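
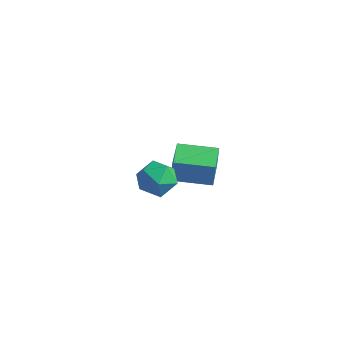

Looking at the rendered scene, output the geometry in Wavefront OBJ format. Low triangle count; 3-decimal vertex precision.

v -2.5 1.089 -3.908
v -2.471 1.207 -2.634
v -3.5 2.617 -4.027
v -3.471 2.735 -2.753
v -0.809 2.185 -4.047
v -0.78 2.303 -2.773
v -1.809 3.713 -4.166
v -1.78 3.831 -2.892
v -0.565 -2.23 -0.069
v 0.404 -2.348 -0.432
v -0.264 -3.392 1.112
v 0.705 -3.51 0.749
v 0.432 -2.628 1.229
v 0.246 -1.909 0.499
v -0.106 -3.831 0.181
v -0.292 -3.112 -0.549
v 0.687 -3.337 -0.277
v 1.02 -2.593 0.37
v -0.88 -3.147 0.31
v -0.547 -2.403 0.957
f 2 4 1
f 5 2 1
f 1 4 3
f 3 5 1
f 2 8 4
f 6 2 5
f 6 8 2
f 4 8 3
f 7 5 3
f 3 8 7
f 7 6 5
f 8 6 7
f 9 20 14
f 9 14 10
f 9 10 16
f 9 16 19
f 9 19 20
f 10 14 18
f 14 20 13
f 20 19 11
f 19 16 15
f 16 10 17
f 12 18 13
f 12 13 11
f 12 11 15
f 12 15 17
f 12 17 18
f 13 18 14
f 11 13 20
f 15 11 19
f 17 15 16
f 18 17 10



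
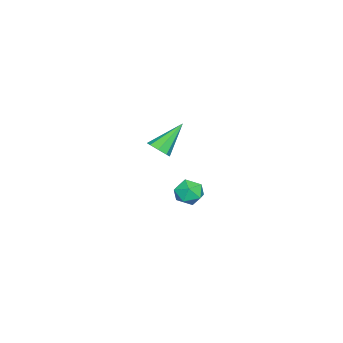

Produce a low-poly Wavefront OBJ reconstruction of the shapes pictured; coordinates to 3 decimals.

v -2.827 -0.661 -2.759
v -2.314 -0.175 -2.461
v -1.926 -1.205 -3.419
v -1.413 -0.719 -3.121
v -1.738 -1.254 -2.677
v -2.295 -0.918 -2.269
v -1.945 -0.462 -3.611
v -2.502 -0.126 -3.203
v -1.769 -0.052 -2.987
v -1.641 -0.541 -2.409
v -2.599 -0.839 -3.471
v -2.471 -1.328 -2.893
v 2.456 -0.544 2.295
v 2.799 -0.088 2.291
v 1.504 0.184 3.445
v 2.474 -0.055 2.002
v 2.139 -0.308 1.884
v 1.989 -0.699 2.007
v 2.113 -0.999 2.299
v 2.437 -1.032 2.589
v 2.773 -0.779 2.707
v 2.923 -0.388 2.583
f 1 12 6
f 1 6 2
f 1 2 8
f 1 8 11
f 1 11 12
f 2 6 10
f 6 12 5
f 12 11 3
f 11 8 7
f 8 2 9
f 4 10 5
f 4 5 3
f 4 3 7
f 4 7 9
f 4 9 10
f 5 10 6
f 3 5 12
f 7 3 11
f 9 7 8
f 10 9 2
f 14 13 16
f 14 16 15
f 16 13 17
f 16 17 15
f 17 13 18
f 17 18 15
f 18 13 19
f 18 19 15
f 19 13 20
f 19 20 15
f 20 13 21
f 20 21 15
f 21 13 22
f 21 22 15
f 22 13 14
f 22 14 15



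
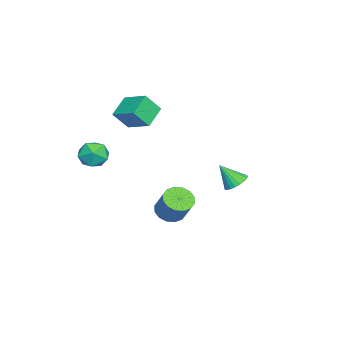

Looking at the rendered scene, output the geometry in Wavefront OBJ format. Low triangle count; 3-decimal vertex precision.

v 3.648 3.303 0.703
v 4.207 3.631 0.939
v 3.672 2.477 1.797
v 3.994 3.783 1.058
v 3.722 3.851 1.116
v 3.436 3.825 1.102
v 3.187 3.708 1.02
v 3.018 3.521 0.883
v 2.958 3.297 0.715
v 3.017 3.073 0.545
v 3.184 2.889 0.402
v 3.432 2.777 0.311
v 3.718 2.756 0.289
v 3.991 2.829 0.338
v 4.205 2.984 0.45
v 4.322 3.194 0.606
v 4.323 3.423 0.779
v 3.336 -3.125 1.787
v 4.219 -2.933 1.806
v 3.641 -4.547 1.954
v 4.524 -4.355 1.973
v 3.992 -4.1 2.658
v 3.803 -3.222 2.555
v 4.057 -4.258 1.205
v 3.868 -3.38 1.102
v 4.665 -3.633 1.446
v 4.624 -3.536 2.344
v 3.236 -3.944 1.416
v 3.195 -3.847 2.314
v 1.115 -0.602 -3.184
v 1.865 -0.606 -3.584
v 2.555 0.019 -2.296
v 1.805 0.022 -1.896
v 1.687 -0.215 -3.679
v 2.378 0.41 -2.39
v 1.356 0.073 -3.641
v 2.047 0.697 -2.352
v 0.961 0.179 -3.481
v 1.651 0.804 -2.192
v 0.606 0.077 -3.241
v 1.297 0.701 -1.952
v 0.388 -0.208 -2.986
v 1.079 0.416 -1.697
v 0.365 -0.599 -2.784
v 1.055 0.026 -1.496
v 0.542 -0.99 -2.69
v 1.233 -0.365 -1.401
v 0.873 -1.277 -2.728
v 1.564 -0.653 -1.439
v 1.269 -1.384 -2.888
v 1.959 -0.759 -1.599
v 1.623 -1.281 -3.128
v 2.314 -0.657 -1.839
v 1.841 -0.996 -3.383
v 2.532 -0.372 -2.094
v -2.823 -3.205 1.781
v -2.124 -1.9 2.389
v -1.618 -3.524 1.08
v -0.919 -2.22 1.687
v -2.401 -3.92 2.833
v -1.702 -2.616 3.44
v -1.196 -4.24 2.131
v -0.497 -2.935 2.739
f 2 1 4
f 2 4 3
f 4 1 5
f 4 5 3
f 5 1 6
f 5 6 3
f 6 1 7
f 6 7 3
f 7 1 8
f 7 8 3
f 8 1 9
f 8 9 3
f 9 1 10
f 9 10 3
f 10 1 11
f 10 11 3
f 11 1 12
f 11 12 3
f 12 1 13
f 12 13 3
f 13 1 14
f 13 14 3
f 14 1 15
f 14 15 3
f 15 1 16
f 15 16 3
f 16 1 17
f 16 17 3
f 17 1 2
f 17 2 3
f 18 29 23
f 18 23 19
f 18 19 25
f 18 25 28
f 18 28 29
f 19 23 27
f 23 29 22
f 29 28 20
f 28 25 24
f 25 19 26
f 21 27 22
f 21 22 20
f 21 20 24
f 21 24 26
f 21 26 27
f 22 27 23
f 20 22 29
f 24 20 28
f 26 24 25
f 27 26 19
f 31 30 34
f 31 34 32
f 32 34 35
f 32 35 33
f 34 30 36
f 34 36 35
f 35 36 37
f 35 37 33
f 36 30 38
f 36 38 37
f 37 38 39
f 37 39 33
f 38 30 40
f 38 40 39
f 39 40 41
f 39 41 33
f 40 30 42
f 40 42 41
f 41 42 43
f 41 43 33
f 42 30 44
f 42 44 43
f 43 44 45
f 43 45 33
f 44 30 46
f 44 46 45
f 45 46 47
f 45 47 33
f 46 30 48
f 46 48 47
f 47 48 49
f 47 49 33
f 48 30 50
f 48 50 49
f 49 50 51
f 49 51 33
f 50 30 52
f 50 52 51
f 51 52 53
f 51 53 33
f 52 30 54
f 52 54 53
f 53 54 55
f 53 55 33
f 54 30 31
f 54 31 55
f 55 31 32
f 55 32 33
f 57 59 56
f 60 57 56
f 56 59 58
f 58 60 56
f 57 63 59
f 61 57 60
f 61 63 57
f 59 63 58
f 62 60 58
f 58 63 62
f 62 61 60
f 63 61 62



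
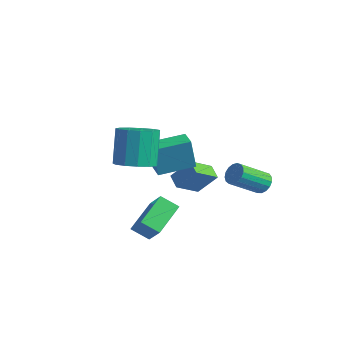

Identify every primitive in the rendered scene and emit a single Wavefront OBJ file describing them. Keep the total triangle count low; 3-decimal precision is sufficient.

v -3.158 0.27 -1.83
v -3.24 0.016 -0.06
v -2.439 2.006 -1.548
v -2.52 1.752 0.222
v -2.28 -0.092 -1.842
v -2.361 -0.346 -0.072
v -1.56 1.644 -1.56
v -1.642 1.39 0.21
v -2.681 2.705 -4.272
v -2.751 1.399 -3.478
v -3.449 2.958 -3.924
v -3.519 1.652 -3.13
v -1.961 3.348 -3.15
v -2.031 2.042 -2.356
v -2.729 3.601 -2.802
v -2.799 2.295 -2.008
v 1.529 3.135 -1.816
v 1.884 3.38 -1.343
v 1.527 1.91 -0.312
v 1.171 1.665 -0.784
v 1.603 3.487 -1.287
v 1.246 2.018 -0.256
v 1.305 3.515 -1.352
v 0.948 2.045 -0.321
v 1.058 3.455 -1.523
v 0.701 1.985 -0.492
v 0.919 3.321 -1.761
v 0.562 1.852 -0.73
v 0.919 3.145 -2.011
v 0.562 1.676 -0.98
v 1.059 2.967 -2.217
v 0.702 1.498 -1.186
v 1.307 2.827 -2.331
v 0.95 1.358 -1.3
v 1.605 2.757 -2.327
v 1.248 1.288 -1.296
v 1.886 2.774 -2.205
v 1.529 1.305 -1.174
v 2.085 2.874 -1.995
v 1.728 1.404 -0.964
v 2.156 3.033 -1.743
v 1.799 1.564 -0.712
v 2.084 3.215 -1.508
v 1.727 1.746 -0.477
v 0.035 -3.227 1.122
v 0.828 -3.717 1.537
v 0.258 -3.102 3.353
v -0.535 -2.613 2.938
v 1.012 -3.186 1.415
v 0.441 -2.571 3.231
v 0.885 -2.668 1.2
v 0.314 -2.053 3.015
v 0.489 -2.328 0.96
v -0.082 -1.713 2.776
v -0.052 -2.274 0.772
v -0.622 -1.659 2.587
v -0.564 -2.522 0.695
v -1.135 -1.907 2.51
v -0.887 -2.994 0.753
v -1.457 -2.379 2.569
v -0.916 -3.54 0.929
v -1.487 -2.925 2.745
v -0.644 -3.987 1.166
v -1.214 -3.373 2.982
v -0.155 -4.193 1.389
v -0.726 -3.578 3.205
v 0.393 -4.092 1.528
v -0.177 -3.477 3.343
v -0.337 -3.262 -3.345
v 0.683 -3.452 -2.29
v -0.897 -1.67 -2.518
v 0.123 -1.86 -1.462
v 0.357 -2.72 -3.918
v 1.377 -2.91 -2.862
v -0.203 -1.128 -3.09
v 0.817 -1.318 -2.035
f 2 4 1
f 5 2 1
f 1 4 3
f 3 5 1
f 2 8 4
f 6 2 5
f 6 8 2
f 4 8 3
f 7 5 3
f 3 8 7
f 7 6 5
f 8 6 7
f 10 12 9
f 13 10 9
f 9 12 11
f 11 13 9
f 10 16 12
f 14 10 13
f 14 16 10
f 12 16 11
f 15 13 11
f 11 16 15
f 15 14 13
f 16 14 15
f 18 17 21
f 18 21 19
f 19 21 22
f 19 22 20
f 21 17 23
f 21 23 22
f 22 23 24
f 22 24 20
f 23 17 25
f 23 25 24
f 24 25 26
f 24 26 20
f 25 17 27
f 25 27 26
f 26 27 28
f 26 28 20
f 27 17 29
f 27 29 28
f 28 29 30
f 28 30 20
f 29 17 31
f 29 31 30
f 30 31 32
f 30 32 20
f 31 17 33
f 31 33 32
f 32 33 34
f 32 34 20
f 33 17 35
f 33 35 34
f 34 35 36
f 34 36 20
f 35 17 37
f 35 37 36
f 36 37 38
f 36 38 20
f 37 17 39
f 37 39 38
f 38 39 40
f 38 40 20
f 39 17 41
f 39 41 40
f 40 41 42
f 40 42 20
f 41 17 43
f 41 43 42
f 42 43 44
f 42 44 20
f 43 17 18
f 43 18 44
f 44 18 19
f 44 19 20
f 46 45 49
f 46 49 47
f 47 49 50
f 47 50 48
f 49 45 51
f 49 51 50
f 50 51 52
f 50 52 48
f 51 45 53
f 51 53 52
f 52 53 54
f 52 54 48
f 53 45 55
f 53 55 54
f 54 55 56
f 54 56 48
f 55 45 57
f 55 57 56
f 56 57 58
f 56 58 48
f 57 45 59
f 57 59 58
f 58 59 60
f 58 60 48
f 59 45 61
f 59 61 60
f 60 61 62
f 60 62 48
f 61 45 63
f 61 63 62
f 62 63 64
f 62 64 48
f 63 45 65
f 63 65 64
f 64 65 66
f 64 66 48
f 65 45 67
f 65 67 66
f 66 67 68
f 66 68 48
f 67 45 46
f 67 46 68
f 68 46 47
f 68 47 48
f 70 72 69
f 73 70 69
f 69 72 71
f 71 73 69
f 70 76 72
f 74 70 73
f 74 76 70
f 72 76 71
f 75 73 71
f 71 76 75
f 75 74 73
f 76 74 75



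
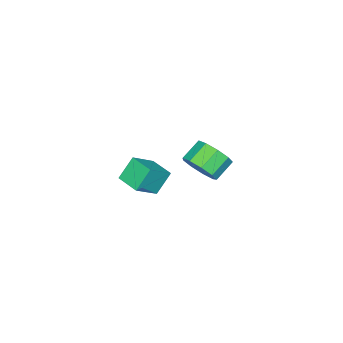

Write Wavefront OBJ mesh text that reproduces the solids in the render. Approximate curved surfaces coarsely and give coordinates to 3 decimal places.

v 4.325 1.973 3.29
v 4.805 2.382 3.89
v 3.914 2.577 4.469
v 3.435 2.167 3.87
v 4.621 2.769 3.477
v 3.73 2.964 4.056
v 4.299 2.784 2.977
v 3.408 2.978 3.556
v 3.989 2.418 2.623
v 3.098 2.613 3.202
v 3.837 1.845 2.582
v 2.946 2.04 3.161
v 3.913 1.331 2.872
v 3.022 1.526 3.451
v 4.182 1.117 3.358
v 3.292 1.312 3.937
v 4.518 1.304 3.812
v 3.628 1.499 4.391
v 4.764 1.803 4.022
v 3.874 1.998 4.601
v 0.146 -3.051 -1.372
v 1.25 -3.382 -0.508
v 0.529 -1.872 -1.408
v 1.633 -2.203 -0.545
v 0.867 -3.317 -2.395
v 1.971 -3.648 -1.532
v 1.25 -2.138 -2.432
v 2.354 -2.469 -1.568
f 2 1 5
f 2 5 3
f 3 5 6
f 3 6 4
f 5 1 7
f 5 7 6
f 6 7 8
f 6 8 4
f 7 1 9
f 7 9 8
f 8 9 10
f 8 10 4
f 9 1 11
f 9 11 10
f 10 11 12
f 10 12 4
f 11 1 13
f 11 13 12
f 12 13 14
f 12 14 4
f 13 1 15
f 13 15 14
f 14 15 16
f 14 16 4
f 15 1 17
f 15 17 16
f 16 17 18
f 16 18 4
f 17 1 19
f 17 19 18
f 18 19 20
f 18 20 4
f 19 1 2
f 19 2 20
f 20 2 3
f 20 3 4
f 22 24 21
f 25 22 21
f 21 24 23
f 23 25 21
f 22 28 24
f 26 22 25
f 26 28 22
f 24 28 23
f 27 25 23
f 23 28 27
f 27 26 25
f 28 26 27



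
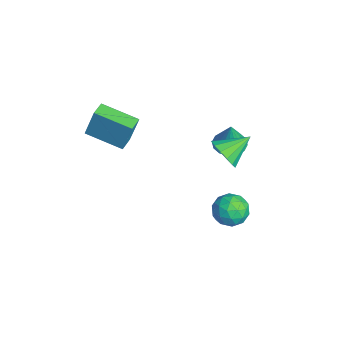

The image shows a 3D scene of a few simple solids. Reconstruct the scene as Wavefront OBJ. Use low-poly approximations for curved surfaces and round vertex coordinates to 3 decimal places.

v -0.859 1.97 -2.091
v -0.02 2.166 -2.267
v -0.501 1.93 -0.429
v -0.226 2.569 -2.213
v -0.602 2.811 -2.126
v -1.047 2.827 -2.029
v -1.442 2.614 -1.949
v -1.68 2.228 -1.907
v -1.699 1.773 -1.914
v -1.492 1.371 -1.968
v -1.116 1.129 -2.055
v -0.671 1.112 -2.152
v -0.277 1.326 -2.232
v -0.038 1.711 -2.274
v 1.983 1.591 -4.581
v 2.866 2.022 -4.477
v 2.374 0.518 -3.463
v 3.257 0.949 -3.359
v 2.44 1.417 -3.059
v 2.198 2.081 -3.75
v 3.042 0.459 -4.19
v 2.8 1.123 -4.881
v 3.52 1.323 -4.235
v 3.149 1.915 -3.536
v 2.091 0.625 -4.404
v 1.72 1.217 -3.705
v 2.39 1.901 -4.627
v 2.85 0.639 -3.313
v 2.37 0.914 -3.137
v 2.889 1.168 -3.075
v 1.997 1.936 -4.2
v 2.517 2.189 -4.139
v 2.267 1.833 -3.305
v 2.723 0.351 -3.801
v 3.243 0.604 -3.74
v 2.351 1.372 -4.865
v 2.87 1.626 -4.803
v 2.973 0.707 -4.635
v 3.294 1.743 -4.424
v 3.524 1.112 -3.766
v 3.397 0.824 -4.255
v 3.255 1.214 -4.661
v 3.075 2.091 -4.013
v 3.305 1.46 -3.356
v 2.825 1.735 -3.18
v 2.683 2.126 -3.586
v 3.46 1.68 -3.871
v 1.935 1.08 -4.584
v 2.165 0.449 -3.927
v 2.557 0.414 -4.354
v 2.415 0.805 -4.76
v 1.716 1.428 -4.174
v 1.946 0.797 -3.516
v 1.985 1.326 -3.279
v 1.843 1.716 -3.685
v 1.78 0.86 -4.069
v -0.998 -5.177 -0.142
v -0.824 -4.722 1.518
v -1.772 -4.701 -0.191
v -1.598 -4.247 1.469
v 0.058 -3.513 -0.709
v 0.232 -3.059 0.951
v -0.716 -3.038 -0.758
v -0.542 -2.583 0.902
v 3.803 0.585 1.648
v 4.628 0.554 2.075
v 3.457 1.935 2.412
v 4.706 0.803 1.67
v 4.542 0.993 1.26
v 4.18 1.074 0.953
v 3.717 1.024 0.833
v 3.276 0.856 0.931
v 2.977 0.615 1.221
v 2.899 0.366 1.625
v 3.063 0.176 2.036
v 3.425 0.095 2.343
v 3.889 0.145 2.463
v 4.329 0.313 2.365
f 2 1 4
f 2 4 3
f 4 1 5
f 4 5 3
f 5 1 6
f 5 6 3
f 6 1 7
f 6 7 3
f 7 1 8
f 7 8 3
f 8 1 9
f 8 9 3
f 9 1 10
f 9 10 3
f 10 1 11
f 10 11 3
f 11 1 12
f 11 12 3
f 12 1 13
f 12 13 3
f 13 1 14
f 13 14 3
f 14 1 2
f 14 2 3
f 15 52 31
f 52 26 55
f 31 55 20
f 52 55 31
f 15 31 27
f 31 20 32
f 27 32 16
f 31 32 27
f 15 27 36
f 27 16 37
f 36 37 22
f 27 37 36
f 15 36 48
f 36 22 51
f 48 51 25
f 36 51 48
f 15 48 52
f 48 25 56
f 52 56 26
f 48 56 52
f 16 32 43
f 32 20 46
f 43 46 24
f 32 46 43
f 20 55 33
f 55 26 54
f 33 54 19
f 55 54 33
f 26 56 53
f 56 25 49
f 53 49 17
f 56 49 53
f 25 51 50
f 51 22 38
f 50 38 21
f 51 38 50
f 22 37 42
f 37 16 39
f 42 39 23
f 37 39 42
f 18 44 30
f 44 24 45
f 30 45 19
f 44 45 30
f 18 30 28
f 30 19 29
f 28 29 17
f 30 29 28
f 18 28 35
f 28 17 34
f 35 34 21
f 28 34 35
f 18 35 40
f 35 21 41
f 40 41 23
f 35 41 40
f 18 40 44
f 40 23 47
f 44 47 24
f 40 47 44
f 19 45 33
f 45 24 46
f 33 46 20
f 45 46 33
f 17 29 53
f 29 19 54
f 53 54 26
f 29 54 53
f 21 34 50
f 34 17 49
f 50 49 25
f 34 49 50
f 23 41 42
f 41 21 38
f 42 38 22
f 41 38 42
f 24 47 43
f 47 23 39
f 43 39 16
f 47 39 43
f 58 60 57
f 61 58 57
f 57 60 59
f 59 61 57
f 58 64 60
f 62 58 61
f 62 64 58
f 60 64 59
f 63 61 59
f 59 64 63
f 63 62 61
f 64 62 63
f 66 65 68
f 66 68 67
f 68 65 69
f 68 69 67
f 69 65 70
f 69 70 67
f 70 65 71
f 70 71 67
f 71 65 72
f 71 72 67
f 72 65 73
f 72 73 67
f 73 65 74
f 73 74 67
f 74 65 75
f 74 75 67
f 75 65 76
f 75 76 67
f 76 65 77
f 76 77 67
f 77 65 78
f 77 78 67
f 78 65 66
f 78 66 67



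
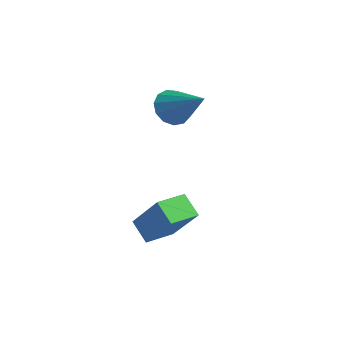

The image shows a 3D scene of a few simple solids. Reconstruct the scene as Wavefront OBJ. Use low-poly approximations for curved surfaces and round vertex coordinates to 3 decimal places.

v 3.486 -0.83 -1.336
v 2.87 -0.926 -0.743
v 3.371 0.123 -1.301
v 2.755 0.026 -0.708
v 4.745 -0.726 -0.012
v 4.129 -0.823 0.581
v 4.63 0.226 0.023
v 4.014 0.13 0.616
v 1.183 1.375 2.702
v 1.488 1.578 2.117
v 2.517 1.665 3.498
v 1.326 1.896 2.273
v 1.119 2.048 2.564
v 0.932 1.987 2.9
v 0.825 1.731 3.172
v 0.832 1.362 3.295
v 0.95 0.998 3.23
v 1.142 0.753 2.997
v 1.347 0.706 2.671
v 1.501 0.871 2.354
v 1.553 1.196 2.148
f 2 4 1
f 5 2 1
f 1 4 3
f 3 5 1
f 2 8 4
f 6 2 5
f 6 8 2
f 4 8 3
f 7 5 3
f 3 8 7
f 7 6 5
f 8 6 7
f 10 9 12
f 10 12 11
f 12 9 13
f 12 13 11
f 13 9 14
f 13 14 11
f 14 9 15
f 14 15 11
f 15 9 16
f 15 16 11
f 16 9 17
f 16 17 11
f 17 9 18
f 17 18 11
f 18 9 19
f 18 19 11
f 19 9 20
f 19 20 11
f 20 9 21
f 20 21 11
f 21 9 10
f 21 10 11



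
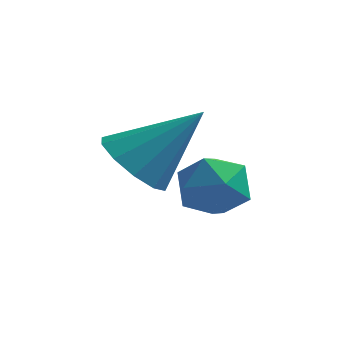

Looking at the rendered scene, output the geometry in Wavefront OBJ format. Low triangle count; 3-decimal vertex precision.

v -2.761 0.327 3.121
v -2.212 0.816 2.4
v -1.359 0.993 4.639
v -2.648 1.222 2.624
v -3.127 1.286 3.039
v -3.466 0.984 3.485
v -3.536 0.431 3.792
v -3.309 -0.162 3.843
v -2.873 -0.568 3.618
v -2.394 -0.632 3.204
v -2.055 -0.33 2.758
v -1.986 0.223 2.451
v -1.733 3.011 2.338
v -1.051 3.052 1.609
v -1.989 1.448 2.011
v -1.307 1.489 1.282
v -1.022 1.563 2.237
v -0.864 2.528 2.439
v -2.176 1.972 1.181
v -2.018 2.937 1.383
v -1.325 2.41 0.894
v -0.612 2.157 1.546
v -2.428 2.343 2.074
v -1.715 2.09 2.726
f 2 1 4
f 2 4 3
f 4 1 5
f 4 5 3
f 5 1 6
f 5 6 3
f 6 1 7
f 6 7 3
f 7 1 8
f 7 8 3
f 8 1 9
f 8 9 3
f 9 1 10
f 9 10 3
f 10 1 11
f 10 11 3
f 11 1 12
f 11 12 3
f 12 1 2
f 12 2 3
f 13 24 18
f 13 18 14
f 13 14 20
f 13 20 23
f 13 23 24
f 14 18 22
f 18 24 17
f 24 23 15
f 23 20 19
f 20 14 21
f 16 22 17
f 16 17 15
f 16 15 19
f 16 19 21
f 16 21 22
f 17 22 18
f 15 17 24
f 19 15 23
f 21 19 20
f 22 21 14



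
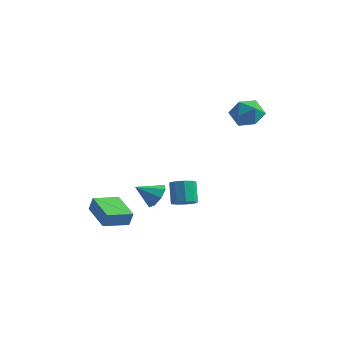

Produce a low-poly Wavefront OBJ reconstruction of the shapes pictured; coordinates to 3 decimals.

v 1.454 4.008 4.253
v 2.521 4.18 4.634
v 2.119 3 2.846
v 3.186 3.172 3.227
v 2.464 2.513 3.824
v 2.053 3.136 4.694
v 2.587 4.044 2.786
v 2.176 4.667 3.656
v 3.222 4.203 3.727
v 3.145 3.256 4.369
v 1.495 3.924 3.111
v 1.418 2.977 3.753
v -3.834 -3.552 -3.233
v -3.517 -3.547 -2.295
v -3.13 -2.024 -3.478
v -2.813 -2.019 -2.54
v -2.027 -4.481 -3.84
v -1.71 -4.476 -2.902
v -1.323 -2.953 -4.085
v -1.006 -2.948 -3.147
v -2.186 3.491 -4.663
v -1.409 3.479 -4.343
v -1.978 4.077 -2.938
v -2.754 4.089 -3.257
v -1.509 3.984 -4.599
v -2.078 4.582 -3.193
v -1.925 4.258 -4.884
v -2.494 4.856 -3.478
v -2.464 4.173 -5.066
v -3.033 4.771 -3.66
v -2.872 3.769 -5.059
v -3.441 4.367 -3.653
v -2.959 3.235 -4.867
v -3.528 3.833 -3.461
v -2.684 2.82 -4.579
v -3.253 3.418 -3.174
v -2.176 2.719 -4.331
v -2.745 3.318 -2.925
v -1.672 2.98 -4.238
v -2.241 3.578 -2.832
v -2.601 1.325 -3.487
v -1.836 0.773 -3.26
v -3.519 0.395 -2.653
v -1.947 1.321 -2.771
v -2.44 1.871 -2.701
v -3.028 2.101 -3.091
v -3.366 1.877 -3.713
v -3.255 1.33 -4.203
v -2.761 0.78 -4.272
v -2.174 0.549 -3.882
f 1 12 6
f 1 6 2
f 1 2 8
f 1 8 11
f 1 11 12
f 2 6 10
f 6 12 5
f 12 11 3
f 11 8 7
f 8 2 9
f 4 10 5
f 4 5 3
f 4 3 7
f 4 7 9
f 4 9 10
f 5 10 6
f 3 5 12
f 7 3 11
f 9 7 8
f 10 9 2
f 14 16 13
f 17 14 13
f 13 16 15
f 15 17 13
f 14 20 16
f 18 14 17
f 18 20 14
f 16 20 15
f 19 17 15
f 15 20 19
f 19 18 17
f 20 18 19
f 22 21 25
f 22 25 23
f 23 25 26
f 23 26 24
f 25 21 27
f 25 27 26
f 26 27 28
f 26 28 24
f 27 21 29
f 27 29 28
f 28 29 30
f 28 30 24
f 29 21 31
f 29 31 30
f 30 31 32
f 30 32 24
f 31 21 33
f 31 33 32
f 32 33 34
f 32 34 24
f 33 21 35
f 33 35 34
f 34 35 36
f 34 36 24
f 35 21 37
f 35 37 36
f 36 37 38
f 36 38 24
f 37 21 39
f 37 39 38
f 38 39 40
f 38 40 24
f 39 21 22
f 39 22 40
f 40 22 23
f 40 23 24
f 42 41 44
f 42 44 43
f 44 41 45
f 44 45 43
f 45 41 46
f 45 46 43
f 46 41 47
f 46 47 43
f 47 41 48
f 47 48 43
f 48 41 49
f 48 49 43
f 49 41 50
f 49 50 43
f 50 41 42
f 50 42 43



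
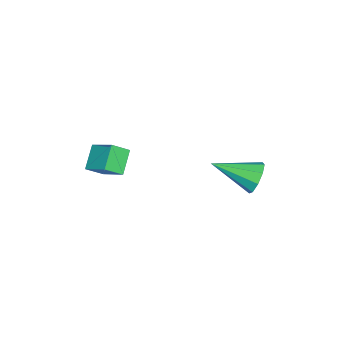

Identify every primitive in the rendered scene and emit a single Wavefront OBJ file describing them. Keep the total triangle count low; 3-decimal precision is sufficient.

v 2.275 -3.776 -0.414
v 2.737 -2.84 0.217
v 1.859 -3.232 -0.917
v 2.321 -2.296 -0.286
v 3.139 -3.744 -1.094
v 3.601 -2.808 -0.463
v 2.723 -3.2 -1.597
v 3.185 -2.264 -0.966
v 0.699 2.066 -2.094
v 1.137 1.919 -2.673
v 1.021 0.394 -1.426
v 1.409 2.122 -2.297
v 1.349 2.299 -1.826
v 0.984 2.366 -1.481
v 0.487 2.294 -1.423
v 0.089 2.115 -1.679
v -0.024 1.913 -2.129
v 0.202 1.783 -2.563
v 0.66 1.786 -2.778
f 2 4 1
f 5 2 1
f 1 4 3
f 3 5 1
f 2 8 4
f 6 2 5
f 6 8 2
f 4 8 3
f 7 5 3
f 3 8 7
f 7 6 5
f 8 6 7
f 10 9 12
f 10 12 11
f 12 9 13
f 12 13 11
f 13 9 14
f 13 14 11
f 14 9 15
f 14 15 11
f 15 9 16
f 15 16 11
f 16 9 17
f 16 17 11
f 17 9 18
f 17 18 11
f 18 9 19
f 18 19 11
f 19 9 10
f 19 10 11



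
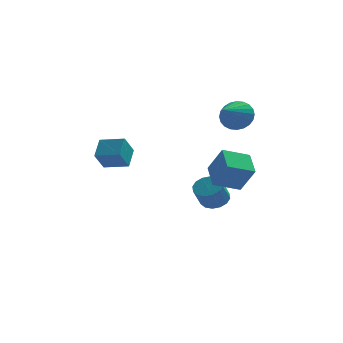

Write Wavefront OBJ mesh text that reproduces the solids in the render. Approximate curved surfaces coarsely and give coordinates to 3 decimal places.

v 1.915 2.673 0.564
v 2.512 2.76 1.259
v 1.145 1.147 1.416
v 2.239 2.962 1.375
v 1.917 3.121 1.368
v 1.595 3.211 1.239
v 1.321 3.219 1.006
v 1.138 3.145 0.707
v 1.073 2.998 0.386
v 1.136 2.802 0.092
v 1.318 2.587 -0.13
v 1.591 2.384 -0.247
v 1.913 2.226 -0.24
v 2.235 2.136 -0.11
v 2.509 2.127 0.122
v 2.692 2.202 0.422
v 2.757 2.348 0.743
v 2.694 2.544 1.037
v 0.845 0.873 -4.323
v 1.397 0.362 -4.432
v 1.027 -0.264 -3.367
v 0.475 0.247 -3.257
v 1.56 0.643 -4.21
v 1.19 0.016 -3.145
v 1.532 0.985 -4.018
v 1.162 0.359 -2.953
v 1.32 1.298 -3.908
v 0.95 0.671 -2.843
v 0.98 1.496 -3.909
v 0.61 0.87 -2.844
v 0.605 1.528 -4.021
v 0.235 0.901 -2.956
v 0.293 1.384 -4.213
v -0.077 0.758 -3.148
v 0.13 1.104 -4.435
v -0.24 0.477 -3.37
v 0.158 0.761 -4.627
v -0.212 0.135 -3.562
v 0.37 0.449 -4.737
v 0 -0.178 -3.672
v 0.71 0.25 -4.736
v 0.34 -0.376 -3.671
v 1.085 0.219 -4.624
v 0.715 -0.408 -3.559
v 1.884 -3.715 -2.002
v 0.618 -4.126 -1.536
v 1.683 -2.444 -1.425
v 0.417 -2.856 -0.959
v 2.523 -4.204 -0.701
v 1.257 -4.616 -0.235
v 2.322 -2.934 -0.124
v 1.056 -3.345 0.342
v -3.606 -1.714 -0.524
v -3.403 -0.774 0.178
v -4.795 -1.293 -0.742
v -4.592 -0.354 -0.041
v -3.208 -1.086 -1.479
v -3.005 -0.147 -0.778
v -4.397 -0.666 -1.698
v -4.194 0.274 -0.996
f 2 1 4
f 2 4 3
f 4 1 5
f 4 5 3
f 5 1 6
f 5 6 3
f 6 1 7
f 6 7 3
f 7 1 8
f 7 8 3
f 8 1 9
f 8 9 3
f 9 1 10
f 9 10 3
f 10 1 11
f 10 11 3
f 11 1 12
f 11 12 3
f 12 1 13
f 12 13 3
f 13 1 14
f 13 14 3
f 14 1 15
f 14 15 3
f 15 1 16
f 15 16 3
f 16 1 17
f 16 17 3
f 17 1 18
f 17 18 3
f 18 1 2
f 18 2 3
f 20 19 23
f 20 23 21
f 21 23 24
f 21 24 22
f 23 19 25
f 23 25 24
f 24 25 26
f 24 26 22
f 25 19 27
f 25 27 26
f 26 27 28
f 26 28 22
f 27 19 29
f 27 29 28
f 28 29 30
f 28 30 22
f 29 19 31
f 29 31 30
f 30 31 32
f 30 32 22
f 31 19 33
f 31 33 32
f 32 33 34
f 32 34 22
f 33 19 35
f 33 35 34
f 34 35 36
f 34 36 22
f 35 19 37
f 35 37 36
f 36 37 38
f 36 38 22
f 37 19 39
f 37 39 38
f 38 39 40
f 38 40 22
f 39 19 41
f 39 41 40
f 40 41 42
f 40 42 22
f 41 19 43
f 41 43 42
f 42 43 44
f 42 44 22
f 43 19 20
f 43 20 44
f 44 20 21
f 44 21 22
f 46 48 45
f 49 46 45
f 45 48 47
f 47 49 45
f 46 52 48
f 50 46 49
f 50 52 46
f 48 52 47
f 51 49 47
f 47 52 51
f 51 50 49
f 52 50 51
f 54 56 53
f 57 54 53
f 53 56 55
f 55 57 53
f 54 60 56
f 58 54 57
f 58 60 54
f 56 60 55
f 59 57 55
f 55 60 59
f 59 58 57
f 60 58 59



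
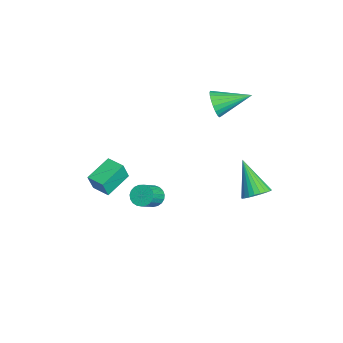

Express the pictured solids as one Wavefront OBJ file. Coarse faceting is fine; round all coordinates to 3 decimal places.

v 3.773 2.784 -0.533
v 4.255 2.857 -0.118
v 2.707 2.396 0.773
v 4.161 3.088 -0.126
v 4.009 3.273 -0.195
v 3.821 3.384 -0.316
v 3.625 3.403 -0.47
v 3.452 3.328 -0.634
v 3.327 3.17 -0.782
v 3.271 2.954 -0.892
v 3.291 2.711 -0.948
v 3.384 2.48 -0.941
v 3.537 2.294 -0.871
v 3.725 2.184 -0.75
v 3.921 2.164 -0.596
v 4.094 2.24 -0.433
v 4.218 2.397 -0.285
v 4.275 2.614 -0.174
v 2.292 -1.176 -1.417
v 2.704 -1.03 -1.699
v 3.4 -1.579 -0.965
v 2.988 -1.724 -0.683
v 2.686 -0.867 -1.559
v 3.381 -1.415 -0.825
v 2.599 -0.756 -1.394
v 3.294 -1.305 -0.661
v 2.46 -0.719 -1.233
v 3.155 -1.267 -0.5
v 2.291 -0.76 -1.104
v 2.986 -1.309 -0.371
v 2.123 -0.873 -1.029
v 2.818 -1.422 -0.296
v 1.984 -1.039 -1.021
v 2.679 -1.587 -0.288
v 1.898 -1.228 -1.082
v 2.593 -1.776 -0.348
v 1.881 -1.408 -1.2
v 2.576 -1.957 -0.467
v 1.934 -1.548 -1.356
v 2.63 -2.097 -0.622
v 2.05 -1.623 -1.522
v 2.745 -2.172 -0.789
v 2.208 -1.622 -1.67
v 2.903 -2.17 -0.937
v 2.38 -1.543 -1.774
v 3.075 -2.092 -1.041
v 2.537 -1.4 -1.817
v 3.232 -1.949 -1.083
v 2.652 -1.219 -1.79
v 3.347 -1.768 -1.057
v -0.681 1.875 1.626
v -0.358 2.041 1.039
v -0.499 3.385 2.154
v -0.632 2.097 0.975
v -0.915 2.114 1.023
v -1.156 2.09 1.175
v -1.316 2.028 1.405
v -1.366 1.941 1.674
v -1.297 1.841 1.934
v -1.122 1.748 2.141
v -0.87 1.677 2.259
v -0.586 1.639 2.268
v -0.318 1.643 2.165
v -0.113 1.687 1.97
v -0.006 1.763 1.715
v -0.015 1.858 1.444
v -0.14 1.957 1.205
v -1.354 -3.209 -3.784
v -1.169 -3.458 -2.897
v -2.172 -2.219 -3.337
v -1.988 -2.467 -2.45
v -0.672 -2.653 -3.77
v -0.488 -2.901 -2.883
v -1.491 -1.662 -3.323
v -1.306 -1.911 -2.436
f 2 1 4
f 2 4 3
f 4 1 5
f 4 5 3
f 5 1 6
f 5 6 3
f 6 1 7
f 6 7 3
f 7 1 8
f 7 8 3
f 8 1 9
f 8 9 3
f 9 1 10
f 9 10 3
f 10 1 11
f 10 11 3
f 11 1 12
f 11 12 3
f 12 1 13
f 12 13 3
f 13 1 14
f 13 14 3
f 14 1 15
f 14 15 3
f 15 1 16
f 15 16 3
f 16 1 17
f 16 17 3
f 17 1 18
f 17 18 3
f 18 1 2
f 18 2 3
f 20 19 23
f 20 23 21
f 21 23 24
f 21 24 22
f 23 19 25
f 23 25 24
f 24 25 26
f 24 26 22
f 25 19 27
f 25 27 26
f 26 27 28
f 26 28 22
f 27 19 29
f 27 29 28
f 28 29 30
f 28 30 22
f 29 19 31
f 29 31 30
f 30 31 32
f 30 32 22
f 31 19 33
f 31 33 32
f 32 33 34
f 32 34 22
f 33 19 35
f 33 35 34
f 34 35 36
f 34 36 22
f 35 19 37
f 35 37 36
f 36 37 38
f 36 38 22
f 37 19 39
f 37 39 38
f 38 39 40
f 38 40 22
f 39 19 41
f 39 41 40
f 40 41 42
f 40 42 22
f 41 19 43
f 41 43 42
f 42 43 44
f 42 44 22
f 43 19 45
f 43 45 44
f 44 45 46
f 44 46 22
f 45 19 47
f 45 47 46
f 46 47 48
f 46 48 22
f 47 19 49
f 47 49 48
f 48 49 50
f 48 50 22
f 49 19 20
f 49 20 50
f 50 20 21
f 50 21 22
f 52 51 54
f 52 54 53
f 54 51 55
f 54 55 53
f 55 51 56
f 55 56 53
f 56 51 57
f 56 57 53
f 57 51 58
f 57 58 53
f 58 51 59
f 58 59 53
f 59 51 60
f 59 60 53
f 60 51 61
f 60 61 53
f 61 51 62
f 61 62 53
f 62 51 63
f 62 63 53
f 63 51 64
f 63 64 53
f 64 51 65
f 64 65 53
f 65 51 66
f 65 66 53
f 66 51 67
f 66 67 53
f 67 51 52
f 67 52 53
f 69 71 68
f 72 69 68
f 68 71 70
f 70 72 68
f 69 75 71
f 73 69 72
f 73 75 69
f 71 75 70
f 74 72 70
f 70 75 74
f 74 73 72
f 75 73 74



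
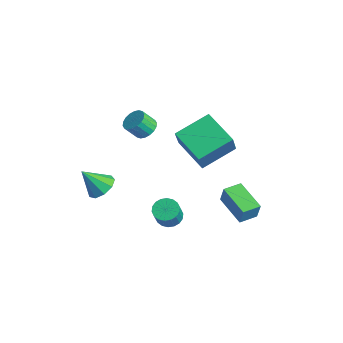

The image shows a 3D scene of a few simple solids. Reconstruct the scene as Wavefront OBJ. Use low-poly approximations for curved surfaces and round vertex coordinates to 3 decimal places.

v -2.61 -3.422 -1.363
v -1.909 -3.202 -0.935
v -3.09 -4.278 -0.137
v -2.334 -2.818 -0.833
v -2.888 -2.717 -0.979
v -3.311 -2.946 -1.305
v -3.407 -3.398 -1.658
v -3.129 -3.861 -1.873
v -2.609 -4.12 -1.849
v -2.089 -4.052 -1.598
v -1.813 -3.689 -1.237
v 1.106 -1.663 -1.603
v 1.727 -1.746 -1.892
v 2.136 -2.18 -0.885
v 1.514 -2.097 -0.597
v 1.743 -1.462 -1.776
v 2.152 -1.896 -0.769
v 1.632 -1.218 -1.626
v 2.041 -1.652 -0.619
v 1.418 -1.062 -1.471
v 1.827 -1.496 -0.464
v 1.141 -1.025 -1.343
v 1.55 -1.459 -0.336
v 0.858 -1.114 -1.266
v 1.267 -1.548 -0.26
v 0.623 -1.312 -1.256
v 1.032 -1.746 -0.25
v 0.484 -1.58 -1.315
v 0.893 -2.014 -0.308
v 0.468 -1.864 -1.431
v 0.877 -2.298 -0.424
v 0.579 -2.108 -1.581
v 0.988 -2.542 -0.574
v 0.793 -2.264 -1.736
v 1.202 -2.698 -0.729
v 1.07 -2.301 -1.864
v 1.479 -2.735 -0.857
v 1.353 -2.212 -1.94
v 1.762 -2.646 -0.934
v 1.588 -2.014 -1.95
v 1.997 -2.448 -0.944
v -3.998 1.815 -1.015
v -3.369 1.229 0.382
v -3.948 3.787 -0.211
v -3.319 3.201 1.186
v -2.041 2.079 -1.786
v -1.412 1.493 -0.389
v -1.991 4.051 -0.982
v -1.362 3.465 0.415
v -0.265 2.086 -2.976
v 0.032 2.097 -1.948
v -0.298 3.126 -2.977
v -0.002 3.136 -1.949
v 1.522 2.144 -3.491
v 1.818 2.154 -2.463
v 1.488 3.183 -3.492
v 1.785 3.194 -2.464
v -2.333 -1.009 2.366
v -1.672 -1.162 2.413
v -1.866 -1.764 3.2
v -2.527 -1.611 3.154
v -1.697 -0.92 2.592
v -1.892 -1.522 3.379
v -1.849 -0.695 2.726
v -2.043 -1.297 3.514
v -2.096 -0.532 2.789
v -2.291 -1.134 3.577
v -2.39 -0.464 2.769
v -2.585 -1.066 3.556
v -2.673 -0.504 2.669
v -2.867 -1.106 3.456
v -2.888 -0.643 2.508
v -3.083 -1.245 3.296
v -2.994 -0.856 2.32
v -3.188 -1.458 3.107
v -2.968 -1.098 2.141
v -3.163 -1.7 2.928
v -2.817 -1.323 2.006
v -3.011 -1.925 2.794
v -2.569 -1.486 1.943
v -2.764 -2.088 2.731
v -2.275 -1.554 1.964
v -2.47 -2.156 2.751
v -1.993 -1.514 2.064
v -2.187 -2.116 2.851
v -1.777 -1.375 2.224
v -1.972 -1.977 3.012
f 2 1 4
f 2 4 3
f 4 1 5
f 4 5 3
f 5 1 6
f 5 6 3
f 6 1 7
f 6 7 3
f 7 1 8
f 7 8 3
f 8 1 9
f 8 9 3
f 9 1 10
f 9 10 3
f 10 1 11
f 10 11 3
f 11 1 2
f 11 2 3
f 13 12 16
f 13 16 14
f 14 16 17
f 14 17 15
f 16 12 18
f 16 18 17
f 17 18 19
f 17 19 15
f 18 12 20
f 18 20 19
f 19 20 21
f 19 21 15
f 20 12 22
f 20 22 21
f 21 22 23
f 21 23 15
f 22 12 24
f 22 24 23
f 23 24 25
f 23 25 15
f 24 12 26
f 24 26 25
f 25 26 27
f 25 27 15
f 26 12 28
f 26 28 27
f 27 28 29
f 27 29 15
f 28 12 30
f 28 30 29
f 29 30 31
f 29 31 15
f 30 12 32
f 30 32 31
f 31 32 33
f 31 33 15
f 32 12 34
f 32 34 33
f 33 34 35
f 33 35 15
f 34 12 36
f 34 36 35
f 35 36 37
f 35 37 15
f 36 12 38
f 36 38 37
f 37 38 39
f 37 39 15
f 38 12 40
f 38 40 39
f 39 40 41
f 39 41 15
f 40 12 13
f 40 13 41
f 41 13 14
f 41 14 15
f 43 45 42
f 46 43 42
f 42 45 44
f 44 46 42
f 43 49 45
f 47 43 46
f 47 49 43
f 45 49 44
f 48 46 44
f 44 49 48
f 48 47 46
f 49 47 48
f 51 53 50
f 54 51 50
f 50 53 52
f 52 54 50
f 51 57 53
f 55 51 54
f 55 57 51
f 53 57 52
f 56 54 52
f 52 57 56
f 56 55 54
f 57 55 56
f 59 58 62
f 59 62 60
f 60 62 63
f 60 63 61
f 62 58 64
f 62 64 63
f 63 64 65
f 63 65 61
f 64 58 66
f 64 66 65
f 65 66 67
f 65 67 61
f 66 58 68
f 66 68 67
f 67 68 69
f 67 69 61
f 68 58 70
f 68 70 69
f 69 70 71
f 69 71 61
f 70 58 72
f 70 72 71
f 71 72 73
f 71 73 61
f 72 58 74
f 72 74 73
f 73 74 75
f 73 75 61
f 74 58 76
f 74 76 75
f 75 76 77
f 75 77 61
f 76 58 78
f 76 78 77
f 77 78 79
f 77 79 61
f 78 58 80
f 78 80 79
f 79 80 81
f 79 81 61
f 80 58 82
f 80 82 81
f 81 82 83
f 81 83 61
f 82 58 84
f 82 84 83
f 83 84 85
f 83 85 61
f 84 58 86
f 84 86 85
f 85 86 87
f 85 87 61
f 86 58 59
f 86 59 87
f 87 59 60
f 87 60 61



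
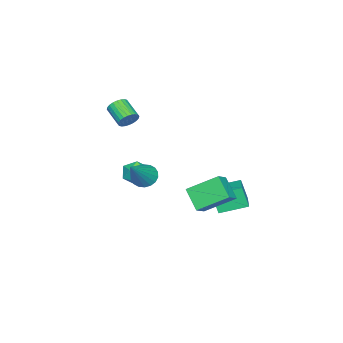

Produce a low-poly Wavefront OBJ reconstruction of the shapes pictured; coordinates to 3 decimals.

v -0.015 -1.658 2.578
v 0.285 -2.032 2.234
v -0.264 -2.975 2.779
v -0.565 -2.602 3.122
v 0.428 -2.011 2.413
v -0.121 -2.955 2.958
v 0.503 -1.937 2.618
v -0.046 -2.88 3.163
v 0.499 -1.82 2.816
v -0.05 -2.764 3.361
v 0.417 -1.679 2.978
v -0.132 -2.622 3.523
v 0.269 -1.534 3.079
v -0.28 -2.478 3.624
v 0.078 -1.409 3.104
v -0.471 -2.352 3.649
v -0.128 -1.321 3.048
v -0.677 -2.264 3.593
v -0.316 -1.285 2.921
v -0.865 -2.228 3.466
v -0.459 -1.305 2.742
v -1.008 -2.249 3.287
v -0.534 -1.38 2.537
v -1.083 -2.323 3.082
v -0.53 -1.496 2.339
v -1.079 -2.44 2.884
v -0.448 -1.638 2.177
v -0.997 -2.581 2.722
v -0.3 -1.782 2.076
v -0.849 -2.726 2.621
v -0.109 -1.908 2.051
v -0.658 -2.851 2.596
v 0.097 -1.996 2.107
v -0.452 -2.939 2.652
v -2.15 2.24 -3.655
v -2.242 1.794 -2.48
v -2.955 3.52 -3.232
v -3.048 3.074 -2.057
v -0.832 2.946 -3.283
v -0.925 2.5 -2.108
v -1.638 4.226 -2.86
v -1.73 3.78 -1.685
v -1.927 -1.801 -2.197
v -1.435 -2.047 -2.791
v -2.685 -2.853 -2.389
v -2.193 -3.099 -2.983
v -1.938 -3.111 -2.214
v -1.47 -2.461 -2.096
v -2.65 -2.439 -3.084
v -2.182 -1.789 -2.966
v -1.882 -2.442 -3.339
v -1.441 -2.857 -2.801
v -2.679 -2.043 -2.379
v -2.238 -2.458 -1.841
v 1.17 -0.135 -0.35
v 1.619 -0.487 -0.79
v 2.73 -0.045 1.17
v 1.674 -0.18 -0.864
v 1.628 0.136 -0.836
v 1.492 0.398 -0.712
v 1.293 0.555 -0.517
v 1.069 0.575 -0.288
v 0.865 0.455 -0.072
v 0.722 0.218 0.089
v 0.667 -0.089 0.163
v 0.712 -0.405 0.135
v 0.848 -0.668 0.011
v 1.048 -0.825 -0.184
v 1.272 -0.845 -0.413
v 1.476 -0.724 -0.629
v 1.713 2.85 -0.186
v 2.513 2.854 0.344
v 1.067 4.253 0.777
v 1.867 4.256 1.308
v 2.293 3.724 -1.068
v 3.093 3.727 -0.537
v 1.647 5.126 -0.104
v 2.447 5.13 0.426
f 2 1 5
f 2 5 3
f 3 5 6
f 3 6 4
f 5 1 7
f 5 7 6
f 6 7 8
f 6 8 4
f 7 1 9
f 7 9 8
f 8 9 10
f 8 10 4
f 9 1 11
f 9 11 10
f 10 11 12
f 10 12 4
f 11 1 13
f 11 13 12
f 12 13 14
f 12 14 4
f 13 1 15
f 13 15 14
f 14 15 16
f 14 16 4
f 15 1 17
f 15 17 16
f 16 17 18
f 16 18 4
f 17 1 19
f 17 19 18
f 18 19 20
f 18 20 4
f 19 1 21
f 19 21 20
f 20 21 22
f 20 22 4
f 21 1 23
f 21 23 22
f 22 23 24
f 22 24 4
f 23 1 25
f 23 25 24
f 24 25 26
f 24 26 4
f 25 1 27
f 25 27 26
f 26 27 28
f 26 28 4
f 27 1 29
f 27 29 28
f 28 29 30
f 28 30 4
f 29 1 31
f 29 31 30
f 30 31 32
f 30 32 4
f 31 1 33
f 31 33 32
f 32 33 34
f 32 34 4
f 33 1 2
f 33 2 34
f 34 2 3
f 34 3 4
f 36 38 35
f 39 36 35
f 35 38 37
f 37 39 35
f 36 42 38
f 40 36 39
f 40 42 36
f 38 42 37
f 41 39 37
f 37 42 41
f 41 40 39
f 42 40 41
f 43 54 48
f 43 48 44
f 43 44 50
f 43 50 53
f 43 53 54
f 44 48 52
f 48 54 47
f 54 53 45
f 53 50 49
f 50 44 51
f 46 52 47
f 46 47 45
f 46 45 49
f 46 49 51
f 46 51 52
f 47 52 48
f 45 47 54
f 49 45 53
f 51 49 50
f 52 51 44
f 56 55 58
f 56 58 57
f 58 55 59
f 58 59 57
f 59 55 60
f 59 60 57
f 60 55 61
f 60 61 57
f 61 55 62
f 61 62 57
f 62 55 63
f 62 63 57
f 63 55 64
f 63 64 57
f 64 55 65
f 64 65 57
f 65 55 66
f 65 66 57
f 66 55 67
f 66 67 57
f 67 55 68
f 67 68 57
f 68 55 69
f 68 69 57
f 69 55 70
f 69 70 57
f 70 55 56
f 70 56 57
f 72 74 71
f 75 72 71
f 71 74 73
f 73 75 71
f 72 78 74
f 76 72 75
f 76 78 72
f 74 78 73
f 77 75 73
f 73 78 77
f 77 76 75
f 78 76 77



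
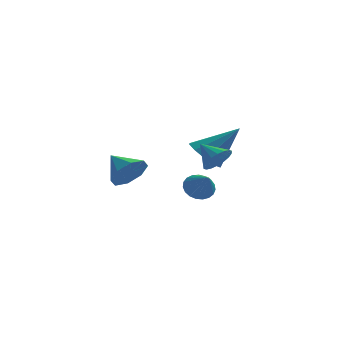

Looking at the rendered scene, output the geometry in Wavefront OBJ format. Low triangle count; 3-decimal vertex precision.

v 1.81 2.4 -2.076
v 2.337 2.833 -2.708
v 3.23 2.76 -0.644
v 1.947 3.25 -2.427
v 1.493 3.269 -1.982
v 1.187 2.881 -1.581
v 1.173 2.268 -1.412
v 1.456 1.717 -1.554
v 1.905 1.484 -1.94
v 2.309 1.681 -2.391
v 2.48 2.213 -2.694
v 2.503 0.04 -1.438
v 2.914 0.64 -1.504
v 1.757 0.62 -0.802
v 2.713 0.661 -1.759
v 2.471 0.559 -1.95
v 2.235 0.354 -2.04
v 2.053 0.087 -2.01
v 1.959 -0.19 -1.867
v 1.974 -0.421 -1.64
v 2.093 -0.561 -1.372
v 2.294 -0.582 -1.117
v 2.536 -0.48 -0.926
v 2.771 -0.275 -0.836
v 2.954 -0.008 -0.866
v 3.047 0.269 -1.009
v 3.033 0.5 -1.237
v -0.722 -2.738 -1.215
v -0.059 -2.221 -0.993
v -1.538 -1.962 -0.585
v -0.337 -2.044 -1.571
v -0.841 -2.274 -1.941
v -1.275 -2.776 -1.885
v -1.386 -3.255 -1.437
v -1.107 -3.432 -0.858
v -0.604 -3.202 -0.488
v -0.169 -2.701 -0.544
v 1.817 -0.673 -2.689
v 2.228 -0.934 -3.163
v 2.263 -1.527 -1.831
v 2.391 -0.734 -3.048
v 2.455 -0.523 -2.871
v 2.408 -0.338 -2.662
v 2.259 -0.211 -2.458
v 2.034 -0.163 -2.294
v 1.771 -0.204 -2.198
v 1.516 -0.326 -2.187
v 1.313 -0.508 -2.263
v 1.198 -0.718 -2.412
v 1.189 -0.921 -2.609
v 1.289 -1.08 -2.82
v 1.48 -1.169 -3.008
v 1.73 -1.173 -3.141
v 1.994 -1.089 -3.196
f 2 1 4
f 2 4 3
f 4 1 5
f 4 5 3
f 5 1 6
f 5 6 3
f 6 1 7
f 6 7 3
f 7 1 8
f 7 8 3
f 8 1 9
f 8 9 3
f 9 1 10
f 9 10 3
f 10 1 11
f 10 11 3
f 11 1 2
f 11 2 3
f 13 12 15
f 13 15 14
f 15 12 16
f 15 16 14
f 16 12 17
f 16 17 14
f 17 12 18
f 17 18 14
f 18 12 19
f 18 19 14
f 19 12 20
f 19 20 14
f 20 12 21
f 20 21 14
f 21 12 22
f 21 22 14
f 22 12 23
f 22 23 14
f 23 12 24
f 23 24 14
f 24 12 25
f 24 25 14
f 25 12 26
f 25 26 14
f 26 12 27
f 26 27 14
f 27 12 13
f 27 13 14
f 29 28 31
f 29 31 30
f 31 28 32
f 31 32 30
f 32 28 33
f 32 33 30
f 33 28 34
f 33 34 30
f 34 28 35
f 34 35 30
f 35 28 36
f 35 36 30
f 36 28 37
f 36 37 30
f 37 28 29
f 37 29 30
f 39 38 41
f 39 41 40
f 41 38 42
f 41 42 40
f 42 38 43
f 42 43 40
f 43 38 44
f 43 44 40
f 44 38 45
f 44 45 40
f 45 38 46
f 45 46 40
f 46 38 47
f 46 47 40
f 47 38 48
f 47 48 40
f 48 38 49
f 48 49 40
f 49 38 50
f 49 50 40
f 50 38 51
f 50 51 40
f 51 38 52
f 51 52 40
f 52 38 53
f 52 53 40
f 53 38 54
f 53 54 40
f 54 38 39
f 54 39 40



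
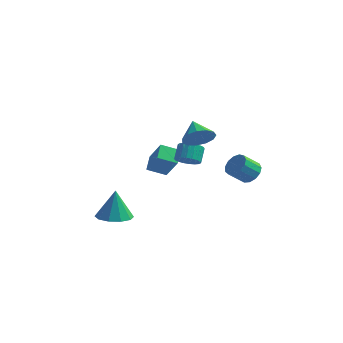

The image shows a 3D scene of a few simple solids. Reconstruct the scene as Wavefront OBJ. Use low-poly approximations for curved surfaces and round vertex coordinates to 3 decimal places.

v -1.645 2.158 0.425
v -1.945 3.141 0.985
v -2.642 2.677 -1.02
v -2.941 3.659 -0.46
v -0.639 2.741 -0.06
v -0.938 3.723 0.5
v -1.635 3.259 -1.505
v -1.935 4.242 -0.945
v 3.973 2.793 0.227
v 4.597 2.851 0.74
v 3.971 2.105 1.586
v 3.347 2.047 1.073
v 4.317 3.197 0.839
v 3.691 2.451 1.684
v 3.928 3.416 0.743
v 3.302 2.67 1.589
v 3.553 3.436 0.484
v 2.927 2.69 1.329
v 3.312 3.253 0.143
v 2.685 2.507 0.988
v 3.28 2.923 -0.171
v 2.654 2.177 0.674
v 3.469 2.552 -0.359
v 2.842 1.806 0.487
v 3.817 2.258 -0.36
v 3.191 1.512 0.485
v 4.215 2.133 -0.175
v 3.589 1.387 0.67
v 4.537 2.218 0.137
v 3.91 1.472 0.983
v 4.679 2.485 0.479
v 4.053 1.74 1.325
v 1.857 0.439 3.552
v 2.626 1.048 3.688
v 1.023 1.321 4.328
v 2.372 1.218 3.222
v 1.954 1.141 2.86
v 1.506 0.841 2.718
v 1.169 0.414 2.841
v 1.05 -0.005 3.19
v 1.188 -0.283 3.653
v 1.538 -0.332 4.085
v 1.989 -0.135 4.348
v 2.399 0.243 4.357
v 2.636 0.684 4.112
v 0.196 2.364 0.499
v 0.679 1.965 0.964
v 0.527 2.718 1.766
v 0.044 3.116 1.301
v 0.893 2.184 0.8
v 0.741 2.936 1.602
v 0.968 2.438 0.576
v 0.817 3.19 1.378
v 0.891 2.677 0.337
v 0.74 3.43 1.138
v 0.676 2.855 0.129
v 0.525 3.607 0.931
v 0.366 2.935 -0.004
v 0.215 3.687 0.798
v 0.022 2.902 -0.038
v -0.129 3.654 0.763
v -0.287 2.762 0.034
v -0.439 3.515 0.836
v -0.501 2.544 0.198
v -0.653 3.296 1
v -0.577 2.29 0.422
v -0.728 3.042 1.224
v -0.5 2.05 0.662
v -0.651 2.803 1.463
v -0.285 1.873 0.869
v -0.436 2.625 1.671
v 0.025 1.793 1.002
v -0.126 2.545 1.804
v 0.369 1.826 1.037
v 0.218 2.578 1.838
v -1.077 -4.043 -1.242
v -0.013 -4.146 -1.187
v -1.143 -3.737 0.622
v -0.151 -3.509 -1.297
v -0.643 -3.075 -1.385
v -1.3 -3.011 -1.419
v -1.872 -3.341 -1.385
v -2.141 -3.939 -1.297
v -2.003 -4.577 -1.187
v -1.511 -5.01 -1.099
v -0.854 -5.074 -1.065
v -0.282 -4.744 -1.099
f 2 4 1
f 5 2 1
f 1 4 3
f 3 5 1
f 2 8 4
f 6 2 5
f 6 8 2
f 4 8 3
f 7 5 3
f 3 8 7
f 7 6 5
f 8 6 7
f 10 9 13
f 10 13 11
f 11 13 14
f 11 14 12
f 13 9 15
f 13 15 14
f 14 15 16
f 14 16 12
f 15 9 17
f 15 17 16
f 16 17 18
f 16 18 12
f 17 9 19
f 17 19 18
f 18 19 20
f 18 20 12
f 19 9 21
f 19 21 20
f 20 21 22
f 20 22 12
f 21 9 23
f 21 23 22
f 22 23 24
f 22 24 12
f 23 9 25
f 23 25 24
f 24 25 26
f 24 26 12
f 25 9 27
f 25 27 26
f 26 27 28
f 26 28 12
f 27 9 29
f 27 29 28
f 28 29 30
f 28 30 12
f 29 9 31
f 29 31 30
f 30 31 32
f 30 32 12
f 31 9 10
f 31 10 32
f 32 10 11
f 32 11 12
f 34 33 36
f 34 36 35
f 36 33 37
f 36 37 35
f 37 33 38
f 37 38 35
f 38 33 39
f 38 39 35
f 39 33 40
f 39 40 35
f 40 33 41
f 40 41 35
f 41 33 42
f 41 42 35
f 42 33 43
f 42 43 35
f 43 33 44
f 43 44 35
f 44 33 45
f 44 45 35
f 45 33 34
f 45 34 35
f 47 46 50
f 47 50 48
f 48 50 51
f 48 51 49
f 50 46 52
f 50 52 51
f 51 52 53
f 51 53 49
f 52 46 54
f 52 54 53
f 53 54 55
f 53 55 49
f 54 46 56
f 54 56 55
f 55 56 57
f 55 57 49
f 56 46 58
f 56 58 57
f 57 58 59
f 57 59 49
f 58 46 60
f 58 60 59
f 59 60 61
f 59 61 49
f 60 46 62
f 60 62 61
f 61 62 63
f 61 63 49
f 62 46 64
f 62 64 63
f 63 64 65
f 63 65 49
f 64 46 66
f 64 66 65
f 65 66 67
f 65 67 49
f 66 46 68
f 66 68 67
f 67 68 69
f 67 69 49
f 68 46 70
f 68 70 69
f 69 70 71
f 69 71 49
f 70 46 72
f 70 72 71
f 71 72 73
f 71 73 49
f 72 46 74
f 72 74 73
f 73 74 75
f 73 75 49
f 74 46 47
f 74 47 75
f 75 47 48
f 75 48 49
f 77 76 79
f 77 79 78
f 79 76 80
f 79 80 78
f 80 76 81
f 80 81 78
f 81 76 82
f 81 82 78
f 82 76 83
f 82 83 78
f 83 76 84
f 83 84 78
f 84 76 85
f 84 85 78
f 85 76 86
f 85 86 78
f 86 76 87
f 86 87 78
f 87 76 77
f 87 77 78



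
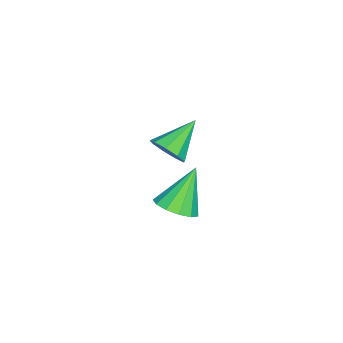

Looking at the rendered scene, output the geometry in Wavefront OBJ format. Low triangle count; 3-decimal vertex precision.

v -3.057 -0.196 -1.326
v -2.53 -0.078 -0.656
v -4.463 0.456 -0.334
v -2.542 0.406 -0.991
v -2.795 0.608 -1.482
v -3.17 0.434 -1.9
v -3.493 -0.035 -2.05
v -3.611 -0.579 -1.86
v -3.47 -0.944 -1.42
v -3.136 -0.959 -0.937
v -2.765 -0.617 -0.635
v 1.103 1.67 -0.564
v 1.598 2.427 -0.46
v 0.117 2.09 1.064
v 1.19 2.559 -0.741
v 0.754 2.408 -0.966
v 0.43 2.023 -1.064
v 0.319 1.527 -1.003
v 0.457 1.075 -0.802
v 0.801 0.813 -0.527
v 1.24 0.822 -0.263
v 1.636 1.101 -0.095
v 1.863 1.561 -0.076
v 1.849 2.055 -0.212
f 2 1 4
f 2 4 3
f 4 1 5
f 4 5 3
f 5 1 6
f 5 6 3
f 6 1 7
f 6 7 3
f 7 1 8
f 7 8 3
f 8 1 9
f 8 9 3
f 9 1 10
f 9 10 3
f 10 1 11
f 10 11 3
f 11 1 2
f 11 2 3
f 13 12 15
f 13 15 14
f 15 12 16
f 15 16 14
f 16 12 17
f 16 17 14
f 17 12 18
f 17 18 14
f 18 12 19
f 18 19 14
f 19 12 20
f 19 20 14
f 20 12 21
f 20 21 14
f 21 12 22
f 21 22 14
f 22 12 23
f 22 23 14
f 23 12 24
f 23 24 14
f 24 12 13
f 24 13 14



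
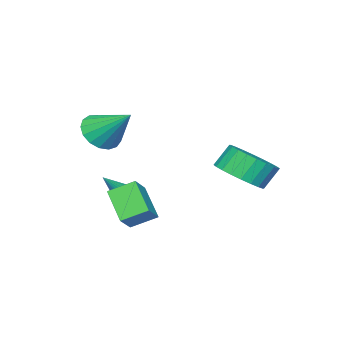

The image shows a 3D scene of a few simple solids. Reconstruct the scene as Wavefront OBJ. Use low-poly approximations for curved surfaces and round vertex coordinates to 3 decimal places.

v 0.219 -3.105 -1.893
v 0.636 -3.222 -2.28
v 1.421 -3.415 -0.507
v 0.662 -2.999 -2.253
v 0.621 -2.792 -2.171
v 0.519 -2.632 -2.047
v 0.371 -2.545 -1.899
v 0.2 -2.543 -1.751
v 0.033 -2.626 -1.624
v -0.107 -2.782 -1.538
v -0.197 -2.988 -1.506
v -0.223 -3.211 -1.533
v -0.182 -3.418 -1.615
v -0.08 -3.577 -1.739
v 0.068 -3.665 -1.887
v 0.239 -3.667 -2.035
v 0.406 -3.583 -2.162
v 0.546 -3.427 -2.248
v 1.861 -3.086 2.016
v 2.261 -3.607 2.632
v 1.899 -1.654 3.204
v 2.59 -3.434 2.414
v 2.752 -3.182 2.104
v 2.71 -2.907 1.775
v 2.473 -2.674 1.501
v 2.096 -2.535 1.345
v 1.666 -2.522 1.343
v 1.28 -2.638 1.495
v 1.027 -2.857 1.767
v 0.966 -3.128 2.096
v 1.109 -3.39 2.407
v 1.425 -3.581 2.628
v 1.841 -3.66 2.709
v 2.232 -2.053 -0.931
v 1.615 -1.258 -0.417
v 2.805 -0.977 -1.905
v 2.188 -0.182 -1.39
v 2.992 -1.878 -0.29
v 2.375 -1.083 0.225
v 3.565 -0.802 -1.263
v 2.948 -0.007 -0.749
v -0.906 1.078 -0.079
v -0.353 1.992 -0.018
v -0.922 2.276 0.88
v -1.474 1.362 0.819
v -0.674 2.107 -0.258
v -1.243 2.391 0.64
v -1.031 2.066 -0.471
v -1.6 2.35 0.427
v -1.369 1.874 -0.624
v -1.938 2.158 0.274
v -1.636 1.561 -0.694
v -2.205 1.845 0.203
v -1.792 1.174 -0.671
v -2.361 1.458 0.227
v -1.813 0.773 -0.557
v -2.382 1.057 0.341
v -1.696 0.418 -0.371
v -2.265 0.702 0.527
v -1.458 0.164 -0.14
v -2.027 0.448 0.758
v -1.137 0.049 0.1
v -1.706 0.333 0.998
v -0.78 0.09 0.313
v -1.349 0.374 1.211
v -0.442 0.282 0.466
v -1.011 0.566 1.364
v -0.175 0.595 0.537
v -0.744 0.879 1.434
v -0.019 0.982 0.513
v -0.588 1.266 1.411
v 0.002 1.383 0.399
v -0.567 1.667 1.297
v -0.115 1.738 0.213
v -0.684 2.022 1.111
f 2 1 4
f 2 4 3
f 4 1 5
f 4 5 3
f 5 1 6
f 5 6 3
f 6 1 7
f 6 7 3
f 7 1 8
f 7 8 3
f 8 1 9
f 8 9 3
f 9 1 10
f 9 10 3
f 10 1 11
f 10 11 3
f 11 1 12
f 11 12 3
f 12 1 13
f 12 13 3
f 13 1 14
f 13 14 3
f 14 1 15
f 14 15 3
f 15 1 16
f 15 16 3
f 16 1 17
f 16 17 3
f 17 1 18
f 17 18 3
f 18 1 2
f 18 2 3
f 20 19 22
f 20 22 21
f 22 19 23
f 22 23 21
f 23 19 24
f 23 24 21
f 24 19 25
f 24 25 21
f 25 19 26
f 25 26 21
f 26 19 27
f 26 27 21
f 27 19 28
f 27 28 21
f 28 19 29
f 28 29 21
f 29 19 30
f 29 30 21
f 30 19 31
f 30 31 21
f 31 19 32
f 31 32 21
f 32 19 33
f 32 33 21
f 33 19 20
f 33 20 21
f 35 37 34
f 38 35 34
f 34 37 36
f 36 38 34
f 35 41 37
f 39 35 38
f 39 41 35
f 37 41 36
f 40 38 36
f 36 41 40
f 40 39 38
f 41 39 40
f 43 42 46
f 43 46 44
f 44 46 47
f 44 47 45
f 46 42 48
f 46 48 47
f 47 48 49
f 47 49 45
f 48 42 50
f 48 50 49
f 49 50 51
f 49 51 45
f 50 42 52
f 50 52 51
f 51 52 53
f 51 53 45
f 52 42 54
f 52 54 53
f 53 54 55
f 53 55 45
f 54 42 56
f 54 56 55
f 55 56 57
f 55 57 45
f 56 42 58
f 56 58 57
f 57 58 59
f 57 59 45
f 58 42 60
f 58 60 59
f 59 60 61
f 59 61 45
f 60 42 62
f 60 62 61
f 61 62 63
f 61 63 45
f 62 42 64
f 62 64 63
f 63 64 65
f 63 65 45
f 64 42 66
f 64 66 65
f 65 66 67
f 65 67 45
f 66 42 68
f 66 68 67
f 67 68 69
f 67 69 45
f 68 42 70
f 68 70 69
f 69 70 71
f 69 71 45
f 70 42 72
f 70 72 71
f 71 72 73
f 71 73 45
f 72 42 74
f 72 74 73
f 73 74 75
f 73 75 45
f 74 42 43
f 74 43 75
f 75 43 44
f 75 44 45



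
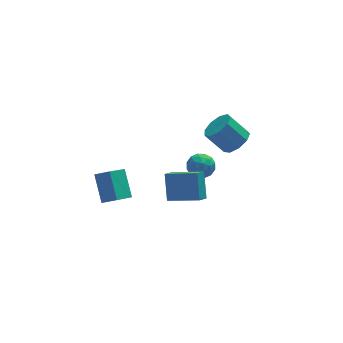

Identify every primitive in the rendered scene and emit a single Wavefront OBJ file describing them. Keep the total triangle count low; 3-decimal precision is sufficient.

v -4.673 -3.136 -1.349
v -4.735 -1.708 -0.037
v -3.552 -2.072 -2.455
v -3.614 -0.644 -1.143
v -3.866 -3.516 -0.897
v -3.928 -2.088 0.415
v -2.745 -2.452 -2.003
v -2.807 -1.024 -0.691
v 2.289 -0.532 -2.555
v 2.717 -0.739 -1.774
v 0.983 -0.781 -1.906
v 1.411 -0.988 -1.125
v 1.414 -0.127 -1.433
v 2.221 0.027 -1.834
v 1.479 -1.547 -1.846
v 2.286 -1.393 -2.247
v 2.216 -1.367 -1.336
v 2.176 -0.489 -1.08
v 1.524 -1.031 -2.6
v 1.484 -0.153 -2.344
v 2.618 -0.614 -2.222
v 1.082 -0.906 -1.458
v 1.084 -0.4 -1.639
v 1.335 -0.522 -1.18
v 2.326 -0.163 -2.257
v 2.578 -0.285 -1.798
v 1.812 0.075 -1.597
v 1.122 -1.235 -1.882
v 1.374 -1.357 -1.423
v 2.365 -0.998 -2.5
v 2.616 -1.12 -2.041
v 1.888 -1.595 -2.083
v 2.575 -1.105 -1.505
v 1.807 -1.251 -1.123
v 1.847 -1.579 -1.547
v 2.322 -1.489 -1.783
v 2.551 -0.589 -1.355
v 1.783 -0.735 -0.973
v 1.785 -0.229 -1.154
v 2.26 -0.138 -1.39
v 2.257 -0.958 -1.097
v 1.917 -0.785 -2.707
v 1.149 -0.931 -2.325
v 1.44 -1.382 -2.29
v 1.915 -1.291 -2.526
v 1.893 -0.269 -2.557
v 1.125 -0.415 -2.175
v 1.378 -0.031 -1.897
v 1.853 0.059 -2.133
v 1.443 -0.562 -2.583
v 4.183 -0.172 -0.636
v 4.969 -0.254 0.024
v 3.944 0.329 1.317
v 3.157 0.412 0.656
v 4.965 0.388 -0.268
v 3.94 0.971 1.025
v 4.595 0.767 -0.732
v 3.57 1.35 0.56
v 4.033 0.708 -1.152
v 3.007 1.291 0.141
v 3.54 0.237 -1.33
v 2.515 0.82 -0.037
v 3.348 -0.425 -1.184
v 2.323 0.158 0.109
v 3.546 -0.969 -0.781
v 2.521 -0.385 0.511
v 4.043 -1.139 -0.311
v 3.018 -0.556 0.982
v 4.604 -0.856 0.007
v 3.579 -0.273 1.3
v -0.353 -2.921 -2.339
v -0.913 -3.453 -1.84
v -0.191 -1.78 -0.944
v -0.751 -2.312 -0.444
v 1.271 -3.988 -1.656
v 0.711 -4.52 -1.156
v 1.433 -2.847 -0.26
v 0.873 -3.379 0.239
f 2 4 1
f 5 2 1
f 1 4 3
f 3 5 1
f 2 8 4
f 6 2 5
f 6 8 2
f 4 8 3
f 7 5 3
f 3 8 7
f 7 6 5
f 8 6 7
f 9 46 25
f 46 20 49
f 25 49 14
f 46 49 25
f 9 25 21
f 25 14 26
f 21 26 10
f 25 26 21
f 9 21 30
f 21 10 31
f 30 31 16
f 21 31 30
f 9 30 42
f 30 16 45
f 42 45 19
f 30 45 42
f 9 42 46
f 42 19 50
f 46 50 20
f 42 50 46
f 10 26 37
f 26 14 40
f 37 40 18
f 26 40 37
f 14 49 27
f 49 20 48
f 27 48 13
f 49 48 27
f 20 50 47
f 50 19 43
f 47 43 11
f 50 43 47
f 19 45 44
f 45 16 32
f 44 32 15
f 45 32 44
f 16 31 36
f 31 10 33
f 36 33 17
f 31 33 36
f 12 38 24
f 38 18 39
f 24 39 13
f 38 39 24
f 12 24 22
f 24 13 23
f 22 23 11
f 24 23 22
f 12 22 29
f 22 11 28
f 29 28 15
f 22 28 29
f 12 29 34
f 29 15 35
f 34 35 17
f 29 35 34
f 12 34 38
f 34 17 41
f 38 41 18
f 34 41 38
f 13 39 27
f 39 18 40
f 27 40 14
f 39 40 27
f 11 23 47
f 23 13 48
f 47 48 20
f 23 48 47
f 15 28 44
f 28 11 43
f 44 43 19
f 28 43 44
f 17 35 36
f 35 15 32
f 36 32 16
f 35 32 36
f 18 41 37
f 41 17 33
f 37 33 10
f 41 33 37
f 52 51 55
f 52 55 53
f 53 55 56
f 53 56 54
f 55 51 57
f 55 57 56
f 56 57 58
f 56 58 54
f 57 51 59
f 57 59 58
f 58 59 60
f 58 60 54
f 59 51 61
f 59 61 60
f 60 61 62
f 60 62 54
f 61 51 63
f 61 63 62
f 62 63 64
f 62 64 54
f 63 51 65
f 63 65 64
f 64 65 66
f 64 66 54
f 65 51 67
f 65 67 66
f 66 67 68
f 66 68 54
f 67 51 69
f 67 69 68
f 68 69 70
f 68 70 54
f 69 51 52
f 69 52 70
f 70 52 53
f 70 53 54
f 72 74 71
f 75 72 71
f 71 74 73
f 73 75 71
f 72 78 74
f 76 72 75
f 76 78 72
f 74 78 73
f 77 75 73
f 73 78 77
f 77 76 75
f 78 76 77



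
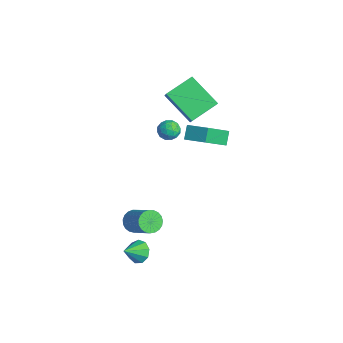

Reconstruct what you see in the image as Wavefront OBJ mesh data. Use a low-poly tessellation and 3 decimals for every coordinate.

v 3.548 -3.5 -3.572
v 3.947 -3.092 -3.166
v 3.772 -4.42 -2.868
v 3.494 -3.084 -3.011
v 3.066 -3.271 -3.118
v 2.864 -3.565 -3.438
v 2.981 -3.828 -3.82
v 3.364 -3.938 -4.086
v 3.832 -3.843 -4.111
v 4.168 -3.587 -3.884
v 4.213 -3.291 -3.511
v -2.656 0.942 2.265
v -2.063 0.761 2.945
v -2.882 2.54 2.888
v -2.289 2.359 3.568
v -1.051 1.641 1.052
v -0.458 1.46 1.732
v -1.277 3.239 1.675
v -0.684 3.058 2.355
v 2.999 -3.434 -1.528
v 3.423 -3.666 -1.993
v 4.764 -3.418 -0.897
v 4.341 -3.186 -0.432
v 3.418 -3.393 -2.05
v 4.759 -3.145 -0.953
v 3.341 -3.127 -2.016
v 4.682 -2.879 -0.919
v 3.206 -2.915 -1.898
v 4.547 -2.666 -0.801
v 3.034 -2.792 -1.716
v 4.375 -2.544 -0.619
v 2.857 -2.78 -1.502
v 4.198 -2.532 -0.405
v 2.704 -2.881 -1.292
v 4.045 -2.633 -0.195
v 2.602 -3.078 -1.123
v 3.943 -2.83 -0.026
v 2.569 -3.337 -1.024
v 3.91 -3.088 0.072
v 2.611 -3.612 -1.012
v 3.952 -3.364 0.084
v 2.719 -3.857 -1.09
v 4.06 -3.608 0.007
v 2.876 -4.028 -1.243
v 4.218 -3.78 -0.147
v 3.055 -4.097 -1.446
v 4.396 -3.848 -0.349
v 3.224 -4.051 -1.663
v 4.565 -3.803 -0.566
v 3.354 -3.899 -1.856
v 4.695 -3.65 -0.76
v -0.805 0.496 1.871
v -0.235 0.68 1.615
v -0.785 -0.38 1.285
v -0.215 -0.196 1.029
v -0.249 -0.374 1.655
v -0.262 0.168 2.018
v -0.758 0.132 0.882
v -0.771 0.674 1.245
v -0.206 0.455 1.004
v 0.109 0.143 1.482
v -1.129 0.157 1.418
v -0.814 -0.155 1.896
v -0.522 0.665 1.795
v -0.498 -0.365 1.105
v -0.519 -0.469 1.473
v -0.183 -0.361 1.323
v -0.538 0.364 2.031
v -0.202 0.472 1.881
v -0.211 -0.147 1.904
v -0.818 -0.172 1.019
v -0.482 -0.064 0.869
v -0.837 0.661 1.577
v -0.501 0.769 1.427
v -0.809 0.447 0.996
v -0.169 0.641 1.285
v -0.158 0.126 0.941
v -0.477 0.319 0.854
v -0.484 0.637 1.067
v 0.016 0.457 1.566
v 0.028 -0.058 1.221
v 0.007 -0.162 1.59
v -0 0.156 1.803
v 0.033 0.325 1.207
v -1.048 0.358 1.679
v -1.036 -0.157 1.334
v -1.02 0.144 1.097
v -1.027 0.462 1.31
v -0.862 0.174 1.959
v -0.851 -0.341 1.615
v -0.536 -0.337 1.833
v -0.543 -0.019 2.046
v -1.053 -0.025 1.693
v -2.485 3.442 -1.373
v -1.954 1.912 -0.035
v -1.409 4.134 -1.009
v -0.878 2.604 0.329
v -2.002 3.036 -2.029
v -1.471 1.506 -0.691
v -0.926 3.728 -1.665
v -0.395 2.198 -0.327
f 2 1 4
f 2 4 3
f 4 1 5
f 4 5 3
f 5 1 6
f 5 6 3
f 6 1 7
f 6 7 3
f 7 1 8
f 7 8 3
f 8 1 9
f 8 9 3
f 9 1 10
f 9 10 3
f 10 1 11
f 10 11 3
f 11 1 2
f 11 2 3
f 13 15 12
f 16 13 12
f 12 15 14
f 14 16 12
f 13 19 15
f 17 13 16
f 17 19 13
f 15 19 14
f 18 16 14
f 14 19 18
f 18 17 16
f 19 17 18
f 21 20 24
f 21 24 22
f 22 24 25
f 22 25 23
f 24 20 26
f 24 26 25
f 25 26 27
f 25 27 23
f 26 20 28
f 26 28 27
f 27 28 29
f 27 29 23
f 28 20 30
f 28 30 29
f 29 30 31
f 29 31 23
f 30 20 32
f 30 32 31
f 31 32 33
f 31 33 23
f 32 20 34
f 32 34 33
f 33 34 35
f 33 35 23
f 34 20 36
f 34 36 35
f 35 36 37
f 35 37 23
f 36 20 38
f 36 38 37
f 37 38 39
f 37 39 23
f 38 20 40
f 38 40 39
f 39 40 41
f 39 41 23
f 40 20 42
f 40 42 41
f 41 42 43
f 41 43 23
f 42 20 44
f 42 44 43
f 43 44 45
f 43 45 23
f 44 20 46
f 44 46 45
f 45 46 47
f 45 47 23
f 46 20 48
f 46 48 47
f 47 48 49
f 47 49 23
f 48 20 50
f 48 50 49
f 49 50 51
f 49 51 23
f 50 20 21
f 50 21 51
f 51 21 22
f 51 22 23
f 52 89 68
f 89 63 92
f 68 92 57
f 89 92 68
f 52 68 64
f 68 57 69
f 64 69 53
f 68 69 64
f 52 64 73
f 64 53 74
f 73 74 59
f 64 74 73
f 52 73 85
f 73 59 88
f 85 88 62
f 73 88 85
f 52 85 89
f 85 62 93
f 89 93 63
f 85 93 89
f 53 69 80
f 69 57 83
f 80 83 61
f 69 83 80
f 57 92 70
f 92 63 91
f 70 91 56
f 92 91 70
f 63 93 90
f 93 62 86
f 90 86 54
f 93 86 90
f 62 88 87
f 88 59 75
f 87 75 58
f 88 75 87
f 59 74 79
f 74 53 76
f 79 76 60
f 74 76 79
f 55 81 67
f 81 61 82
f 67 82 56
f 81 82 67
f 55 67 65
f 67 56 66
f 65 66 54
f 67 66 65
f 55 65 72
f 65 54 71
f 72 71 58
f 65 71 72
f 55 72 77
f 72 58 78
f 77 78 60
f 72 78 77
f 55 77 81
f 77 60 84
f 81 84 61
f 77 84 81
f 56 82 70
f 82 61 83
f 70 83 57
f 82 83 70
f 54 66 90
f 66 56 91
f 90 91 63
f 66 91 90
f 58 71 87
f 71 54 86
f 87 86 62
f 71 86 87
f 60 78 79
f 78 58 75
f 79 75 59
f 78 75 79
f 61 84 80
f 84 60 76
f 80 76 53
f 84 76 80
f 95 97 94
f 98 95 94
f 94 97 96
f 96 98 94
f 95 101 97
f 99 95 98
f 99 101 95
f 97 101 96
f 100 98 96
f 96 101 100
f 100 99 98
f 101 99 100



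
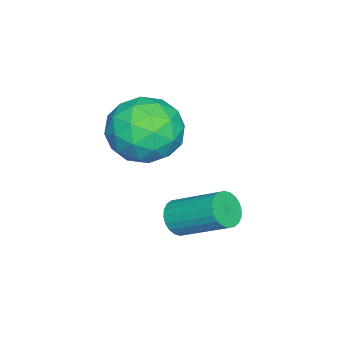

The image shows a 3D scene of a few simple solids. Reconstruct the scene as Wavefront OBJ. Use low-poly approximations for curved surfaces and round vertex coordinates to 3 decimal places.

v -2.706 3.318 -3.885
v -2.213 3.187 -3.783
v -2.042 4.451 -2.992
v -2.534 4.582 -3.095
v -2.191 3.292 -3.955
v -2.02 4.555 -3.164
v -2.247 3.401 -4.117
v -2.076 4.664 -3.326
v -2.373 3.497 -4.243
v -2.202 4.761 -3.452
v -2.55 3.566 -4.315
v -2.379 4.83 -3.524
v -2.75 3.598 -4.322
v -2.579 4.861 -3.531
v -2.944 3.586 -4.262
v -2.773 4.85 -3.471
v -3.101 3.534 -4.145
v -2.93 4.798 -3.354
v -3.198 3.449 -3.988
v -3.027 4.713 -3.197
v -3.22 3.345 -3.816
v -3.049 4.608 -3.025
v -3.164 3.236 -3.654
v -2.993 4.499 -2.863
v -3.038 3.139 -3.528
v -2.867 4.403 -2.737
v -2.861 3.07 -3.456
v -2.69 4.334 -2.665
v -2.661 3.039 -3.449
v -2.49 4.302 -2.658
v -2.467 3.05 -3.509
v -2.296 4.314 -2.718
v -2.31 3.102 -3.626
v -2.139 4.366 -2.835
v -2.768 2.6 -0.503
v -2.293 1.915 -1.071
v -3.967 2.685 -1.609
v -3.492 2 -2.177
v -3.9 1.728 -1.295
v -3.159 1.676 -0.611
v -3.101 2.924 -2.069
v -2.36 2.872 -1.385
v -2.498 2.115 -2.039
v -2.992 1.376 -1.561
v -3.268 3.224 -1.119
v -3.762 2.485 -0.641
v -2.425 2.25 -0.69
v -3.835 2.35 -1.99
v -4.075 2.19 -1.471
v -3.795 1.787 -1.805
v -2.934 2.11 -0.42
v -2.655 1.707 -0.754
v -3.599 1.597 -0.885
v -3.605 2.893 -1.926
v -3.326 2.49 -2.26
v -2.465 2.813 -0.875
v -2.185 2.41 -1.209
v -2.661 3.003 -1.795
v -2.267 1.965 -1.593
v -2.971 2.015 -2.243
v -2.742 2.558 -2.179
v -2.306 2.528 -1.778
v -2.557 1.531 -1.312
v -3.261 1.58 -1.962
v -3.501 1.421 -1.443
v -3.066 1.39 -1.041
v -2.678 1.648 -1.88
v -2.999 3.02 -0.718
v -3.703 3.069 -1.368
v -3.194 3.21 -1.639
v -2.759 3.179 -1.237
v -3.289 2.585 -0.437
v -3.993 2.635 -1.087
v -3.954 2.072 -0.902
v -3.518 2.042 -0.501
v -3.582 2.952 -0.8
f 2 1 5
f 2 5 3
f 3 5 6
f 3 6 4
f 5 1 7
f 5 7 6
f 6 7 8
f 6 8 4
f 7 1 9
f 7 9 8
f 8 9 10
f 8 10 4
f 9 1 11
f 9 11 10
f 10 11 12
f 10 12 4
f 11 1 13
f 11 13 12
f 12 13 14
f 12 14 4
f 13 1 15
f 13 15 14
f 14 15 16
f 14 16 4
f 15 1 17
f 15 17 16
f 16 17 18
f 16 18 4
f 17 1 19
f 17 19 18
f 18 19 20
f 18 20 4
f 19 1 21
f 19 21 20
f 20 21 22
f 20 22 4
f 21 1 23
f 21 23 22
f 22 23 24
f 22 24 4
f 23 1 25
f 23 25 24
f 24 25 26
f 24 26 4
f 25 1 27
f 25 27 26
f 26 27 28
f 26 28 4
f 27 1 29
f 27 29 28
f 28 29 30
f 28 30 4
f 29 1 31
f 29 31 30
f 30 31 32
f 30 32 4
f 31 1 33
f 31 33 32
f 32 33 34
f 32 34 4
f 33 1 2
f 33 2 34
f 34 2 3
f 34 3 4
f 35 72 51
f 72 46 75
f 51 75 40
f 72 75 51
f 35 51 47
f 51 40 52
f 47 52 36
f 51 52 47
f 35 47 56
f 47 36 57
f 56 57 42
f 47 57 56
f 35 56 68
f 56 42 71
f 68 71 45
f 56 71 68
f 35 68 72
f 68 45 76
f 72 76 46
f 68 76 72
f 36 52 63
f 52 40 66
f 63 66 44
f 52 66 63
f 40 75 53
f 75 46 74
f 53 74 39
f 75 74 53
f 46 76 73
f 76 45 69
f 73 69 37
f 76 69 73
f 45 71 70
f 71 42 58
f 70 58 41
f 71 58 70
f 42 57 62
f 57 36 59
f 62 59 43
f 57 59 62
f 38 64 50
f 64 44 65
f 50 65 39
f 64 65 50
f 38 50 48
f 50 39 49
f 48 49 37
f 50 49 48
f 38 48 55
f 48 37 54
f 55 54 41
f 48 54 55
f 38 55 60
f 55 41 61
f 60 61 43
f 55 61 60
f 38 60 64
f 60 43 67
f 64 67 44
f 60 67 64
f 39 65 53
f 65 44 66
f 53 66 40
f 65 66 53
f 37 49 73
f 49 39 74
f 73 74 46
f 49 74 73
f 41 54 70
f 54 37 69
f 70 69 45
f 54 69 70
f 43 61 62
f 61 41 58
f 62 58 42
f 61 58 62
f 44 67 63
f 67 43 59
f 63 59 36
f 67 59 63



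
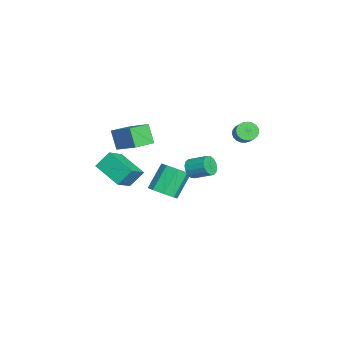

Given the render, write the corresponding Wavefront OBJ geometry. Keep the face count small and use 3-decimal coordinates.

v -4.383 -4.407 -3.993
v -3.161 -5.084 -3.096
v -4.67 -3.563 -2.965
v -3.447 -4.24 -2.069
v -3.033 -3 -4.771
v -1.81 -3.677 -3.875
v -3.319 -2.156 -3.744
v -2.097 -2.833 -2.847
v -0.998 -3.672 -0.316
v -1.618 -4.018 0.925
v -1.862 -2.618 -0.453
v -2.482 -2.964 0.788
v 0.282 -2.496 0.652
v -0.338 -2.842 1.893
v -0.582 -1.442 0.515
v -1.202 -1.788 1.756
v 2.688 0.764 0.367
v 3.027 0.38 0.829
v 3.47 1.451 1.395
v 3.132 1.836 0.933
v 3.258 0.427 0.561
v 3.701 1.498 1.126
v 3.336 0.563 0.24
v 3.779 1.635 0.806
v 3.241 0.754 -0.046
v 3.684 1.826 0.519
v 2.997 0.948 -0.222
v 3.44 2.019 0.344
v 2.671 1.092 -0.24
v 3.114 2.163 0.326
v 2.35 1.149 -0.095
v 2.793 2.22 0.471
v 2.119 1.102 0.174
v 2.562 2.173 0.739
v 2.041 0.965 0.494
v 2.484 2.037 1.06
v 2.136 0.774 0.781
v 2.579 1.846 1.346
v 2.38 0.581 0.956
v 2.823 1.652 1.522
v 2.706 0.437 0.974
v 3.149 1.508 1.54
v -4.066 3.846 -0.675
v -3.752 4.239 -1.176
v -2.939 4.467 -0.486
v -3.254 4.074 0.015
v -3.922 4.438 -1.04
v -3.11 4.666 -0.35
v -4.118 4.534 -0.841
v -3.305 4.762 -0.152
v -4.305 4.512 -0.614
v -3.492 4.74 0.076
v -4.45 4.375 -0.397
v -3.638 4.602 0.293
v -4.53 4.146 -0.228
v -3.717 4.374 0.462
v -4.529 3.865 -0.136
v -3.716 4.093 0.553
v -4.448 3.581 -0.138
v -3.635 3.809 0.552
v -4.301 3.343 -0.232
v -3.488 3.571 0.457
v -4.114 3.192 -0.403
v -3.301 3.42 0.287
v -3.918 3.154 -0.621
v -3.105 3.382 0.069
v -3.748 3.236 -0.848
v -2.935 3.463 -0.159
v -3.633 3.423 -1.045
v -2.821 3.651 -0.356
v -3.593 3.683 -1.179
v -2.781 3.911 -0.489
v -3.635 3.972 -1.225
v -2.822 4.2 -0.535
v 2.641 -0.879 -1.729
v 3.286 -0.226 -1.662
v 2.363 0.532 -0.184
v 1.719 -0.121 -0.251
v 2.756 -0.04 -2.088
v 1.834 0.718 -0.609
v 2.16 -0.345 -2.303
v 1.238 0.413 -0.825
v 1.845 -0.963 -2.182
v 0.923 -0.205 -0.704
v 1.997 -1.532 -1.796
v 1.074 -0.774 -0.318
v 2.526 -1.718 -1.371
v 1.604 -0.96 0.108
v 3.122 -1.413 -1.155
v 2.2 -0.655 0.323
v 3.437 -0.795 -1.276
v 2.515 -0.037 0.202
f 2 4 1
f 5 2 1
f 1 4 3
f 3 5 1
f 2 8 4
f 6 2 5
f 6 8 2
f 4 8 3
f 7 5 3
f 3 8 7
f 7 6 5
f 8 6 7
f 10 12 9
f 13 10 9
f 9 12 11
f 11 13 9
f 10 16 12
f 14 10 13
f 14 16 10
f 12 16 11
f 15 13 11
f 11 16 15
f 15 14 13
f 16 14 15
f 18 17 21
f 18 21 19
f 19 21 22
f 19 22 20
f 21 17 23
f 21 23 22
f 22 23 24
f 22 24 20
f 23 17 25
f 23 25 24
f 24 25 26
f 24 26 20
f 25 17 27
f 25 27 26
f 26 27 28
f 26 28 20
f 27 17 29
f 27 29 28
f 28 29 30
f 28 30 20
f 29 17 31
f 29 31 30
f 30 31 32
f 30 32 20
f 31 17 33
f 31 33 32
f 32 33 34
f 32 34 20
f 33 17 35
f 33 35 34
f 34 35 36
f 34 36 20
f 35 17 37
f 35 37 36
f 36 37 38
f 36 38 20
f 37 17 39
f 37 39 38
f 38 39 40
f 38 40 20
f 39 17 41
f 39 41 40
f 40 41 42
f 40 42 20
f 41 17 18
f 41 18 42
f 42 18 19
f 42 19 20
f 44 43 47
f 44 47 45
f 45 47 48
f 45 48 46
f 47 43 49
f 47 49 48
f 48 49 50
f 48 50 46
f 49 43 51
f 49 51 50
f 50 51 52
f 50 52 46
f 51 43 53
f 51 53 52
f 52 53 54
f 52 54 46
f 53 43 55
f 53 55 54
f 54 55 56
f 54 56 46
f 55 43 57
f 55 57 56
f 56 57 58
f 56 58 46
f 57 43 59
f 57 59 58
f 58 59 60
f 58 60 46
f 59 43 61
f 59 61 60
f 60 61 62
f 60 62 46
f 61 43 63
f 61 63 62
f 62 63 64
f 62 64 46
f 63 43 65
f 63 65 64
f 64 65 66
f 64 66 46
f 65 43 67
f 65 67 66
f 66 67 68
f 66 68 46
f 67 43 69
f 67 69 68
f 68 69 70
f 68 70 46
f 69 43 71
f 69 71 70
f 70 71 72
f 70 72 46
f 71 43 73
f 71 73 72
f 72 73 74
f 72 74 46
f 73 43 44
f 73 44 74
f 74 44 45
f 74 45 46
f 76 75 79
f 76 79 77
f 77 79 80
f 77 80 78
f 79 75 81
f 79 81 80
f 80 81 82
f 80 82 78
f 81 75 83
f 81 83 82
f 82 83 84
f 82 84 78
f 83 75 85
f 83 85 84
f 84 85 86
f 84 86 78
f 85 75 87
f 85 87 86
f 86 87 88
f 86 88 78
f 87 75 89
f 87 89 88
f 88 89 90
f 88 90 78
f 89 75 91
f 89 91 90
f 90 91 92
f 90 92 78
f 91 75 76
f 91 76 92
f 92 76 77
f 92 77 78

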